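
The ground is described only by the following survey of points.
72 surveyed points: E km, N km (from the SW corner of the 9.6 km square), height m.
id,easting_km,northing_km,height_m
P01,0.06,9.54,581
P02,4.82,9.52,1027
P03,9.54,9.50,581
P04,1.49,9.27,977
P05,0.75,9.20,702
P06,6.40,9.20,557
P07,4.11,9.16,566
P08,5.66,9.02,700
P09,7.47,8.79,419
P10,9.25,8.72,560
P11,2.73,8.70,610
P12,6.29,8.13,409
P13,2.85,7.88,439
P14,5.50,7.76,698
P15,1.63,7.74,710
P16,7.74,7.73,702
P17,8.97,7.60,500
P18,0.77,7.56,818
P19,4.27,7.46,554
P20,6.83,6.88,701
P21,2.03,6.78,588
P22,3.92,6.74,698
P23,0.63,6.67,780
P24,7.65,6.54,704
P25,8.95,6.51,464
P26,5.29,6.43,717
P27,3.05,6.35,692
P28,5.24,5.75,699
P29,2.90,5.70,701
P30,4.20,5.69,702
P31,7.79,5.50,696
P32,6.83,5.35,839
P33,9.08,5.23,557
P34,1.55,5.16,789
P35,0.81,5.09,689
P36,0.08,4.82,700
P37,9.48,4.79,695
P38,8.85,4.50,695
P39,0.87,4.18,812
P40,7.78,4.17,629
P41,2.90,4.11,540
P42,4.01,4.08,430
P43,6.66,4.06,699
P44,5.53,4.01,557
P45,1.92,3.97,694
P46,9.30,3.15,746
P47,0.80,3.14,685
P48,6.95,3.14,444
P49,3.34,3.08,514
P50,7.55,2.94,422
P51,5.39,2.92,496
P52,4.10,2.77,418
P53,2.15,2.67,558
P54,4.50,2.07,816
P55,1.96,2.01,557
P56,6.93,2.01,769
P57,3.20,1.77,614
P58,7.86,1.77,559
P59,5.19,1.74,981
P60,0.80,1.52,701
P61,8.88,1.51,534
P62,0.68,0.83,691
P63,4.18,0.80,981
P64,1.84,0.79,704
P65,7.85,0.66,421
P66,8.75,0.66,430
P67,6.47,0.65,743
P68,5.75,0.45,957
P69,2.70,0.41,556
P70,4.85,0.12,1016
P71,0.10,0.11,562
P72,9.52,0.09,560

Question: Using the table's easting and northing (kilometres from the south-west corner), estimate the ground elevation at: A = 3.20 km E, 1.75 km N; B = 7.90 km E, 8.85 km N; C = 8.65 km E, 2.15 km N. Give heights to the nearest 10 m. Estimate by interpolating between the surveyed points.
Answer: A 620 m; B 490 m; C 660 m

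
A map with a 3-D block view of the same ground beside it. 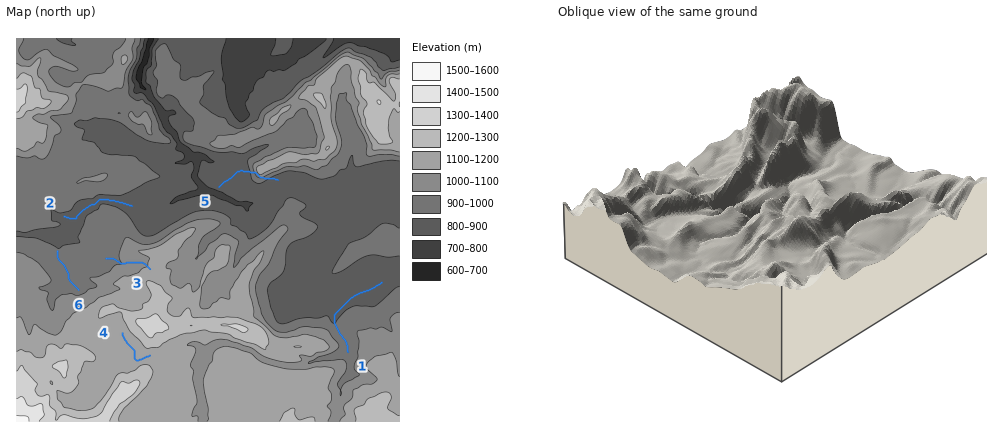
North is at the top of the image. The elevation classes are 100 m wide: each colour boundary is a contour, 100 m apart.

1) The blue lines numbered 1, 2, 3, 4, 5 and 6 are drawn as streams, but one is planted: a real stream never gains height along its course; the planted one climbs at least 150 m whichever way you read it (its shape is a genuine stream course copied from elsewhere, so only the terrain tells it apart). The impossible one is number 5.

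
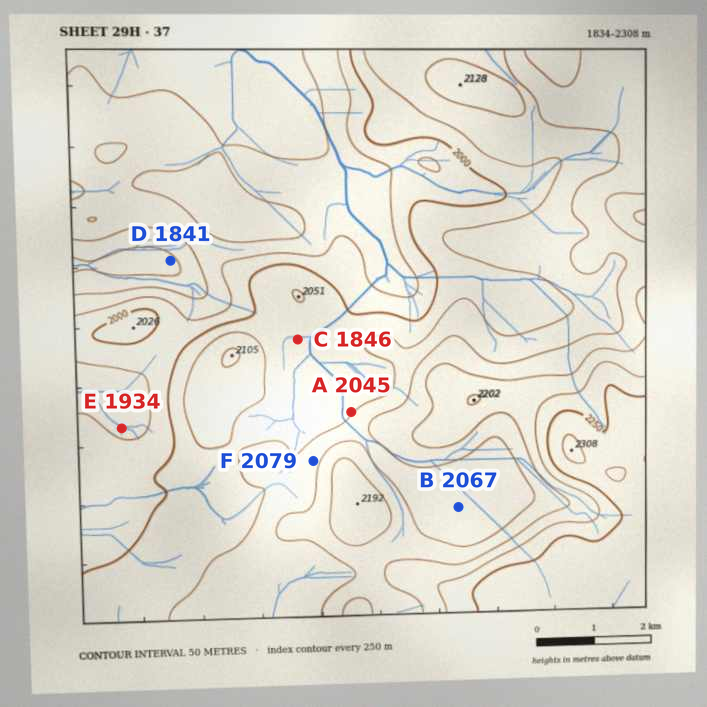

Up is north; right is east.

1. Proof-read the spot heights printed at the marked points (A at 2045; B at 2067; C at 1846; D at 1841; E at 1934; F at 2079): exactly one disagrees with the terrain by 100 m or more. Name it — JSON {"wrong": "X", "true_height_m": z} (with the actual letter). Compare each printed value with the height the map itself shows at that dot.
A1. {"wrong": "C", "true_height_m": 2021}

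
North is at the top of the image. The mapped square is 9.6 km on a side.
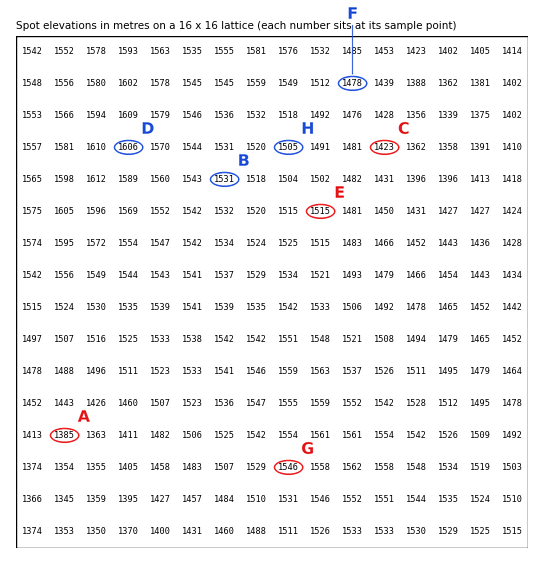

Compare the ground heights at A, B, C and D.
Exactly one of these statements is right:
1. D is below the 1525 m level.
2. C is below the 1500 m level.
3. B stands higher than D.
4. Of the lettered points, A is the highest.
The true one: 2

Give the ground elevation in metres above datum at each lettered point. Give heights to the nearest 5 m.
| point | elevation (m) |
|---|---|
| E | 1515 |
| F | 1480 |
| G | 1545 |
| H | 1505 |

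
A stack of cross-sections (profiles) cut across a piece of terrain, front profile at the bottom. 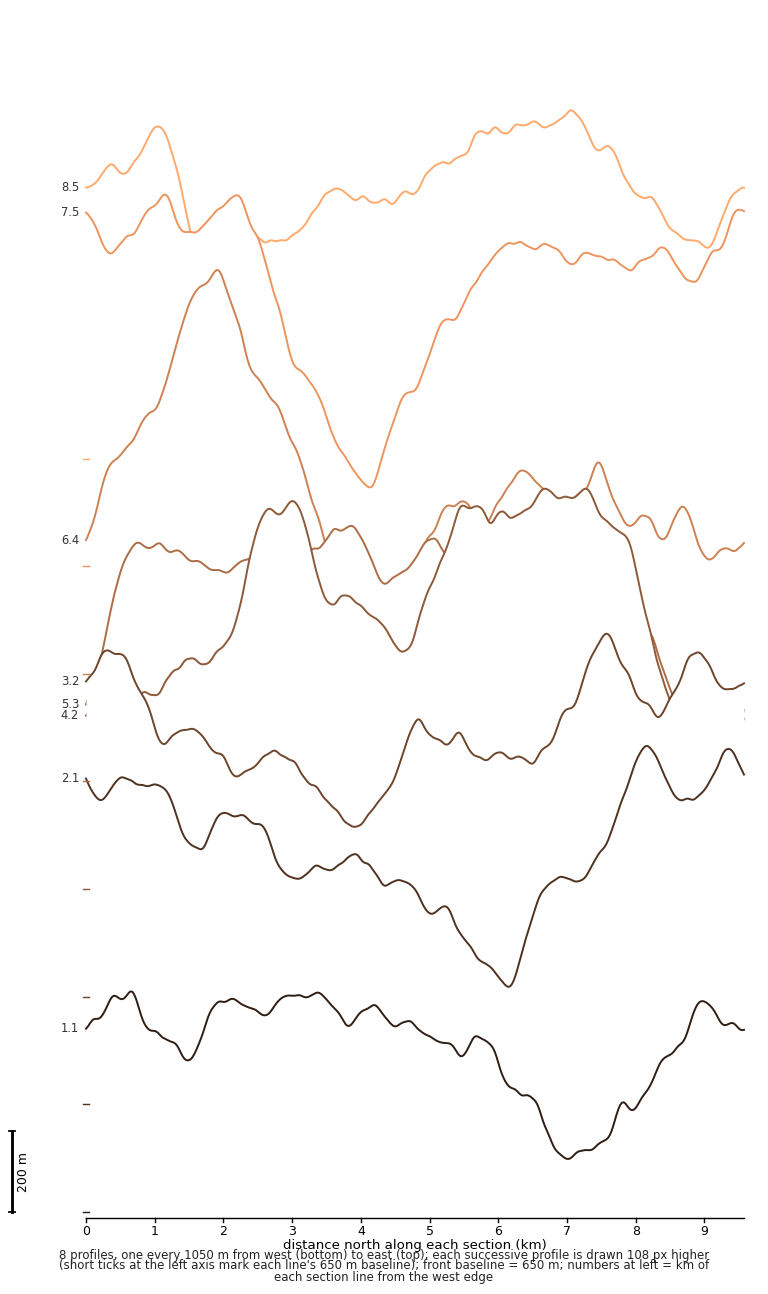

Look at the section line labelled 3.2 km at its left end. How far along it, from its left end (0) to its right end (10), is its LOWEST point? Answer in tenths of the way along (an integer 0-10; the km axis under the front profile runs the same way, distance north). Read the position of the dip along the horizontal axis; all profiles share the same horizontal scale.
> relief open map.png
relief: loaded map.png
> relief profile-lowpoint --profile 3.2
4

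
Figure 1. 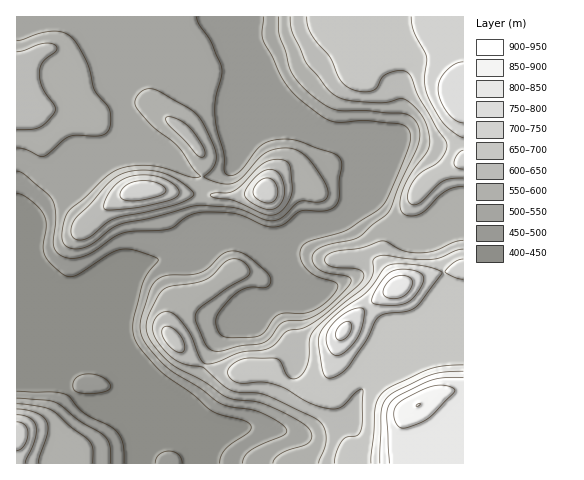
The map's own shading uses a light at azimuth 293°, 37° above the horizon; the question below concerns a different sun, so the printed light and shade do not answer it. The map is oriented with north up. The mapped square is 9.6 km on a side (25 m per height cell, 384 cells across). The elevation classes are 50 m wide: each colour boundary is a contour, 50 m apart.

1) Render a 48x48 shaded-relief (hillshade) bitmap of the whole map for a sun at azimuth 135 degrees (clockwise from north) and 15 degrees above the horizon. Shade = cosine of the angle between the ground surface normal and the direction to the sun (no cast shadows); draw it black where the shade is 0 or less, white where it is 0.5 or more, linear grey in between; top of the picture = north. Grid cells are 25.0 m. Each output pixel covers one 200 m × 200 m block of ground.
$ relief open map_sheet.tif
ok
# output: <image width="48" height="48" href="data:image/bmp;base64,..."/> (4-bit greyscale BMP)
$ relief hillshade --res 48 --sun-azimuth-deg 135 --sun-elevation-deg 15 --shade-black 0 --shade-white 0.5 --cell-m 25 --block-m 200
<image width="48" height="48" href="data:image/bmp;base64,Qk32BAAAAAAAAHYAAAAoAAAAMAAAADAAAAABAAQAAAAAAIAEAAATCwAAEwsAABAAAAAAAAAAAAAAABEREQAiIiIAMzMzAERERABVVVUAZmZmAHd3dwCIiIgAmZmZAKqqqgC7u7sAzMzMAN3d3QDu7u4A////AO25iImqu5dVeIh2VERVRFVERnUzaIiIiO7KiImqupdlZ3d2VERERERERmQjaIiIiO7bmHiJmZh2Znd2ZURERFVEVmQiaZmIiKzLmHZniIiId3d3d2VmZmZlZ2QSWaqYiFeZh3ZmeIiIiIiJmZiIiZiHd3QRSby5iCNWd3d3eIiIiIiJq7qqqqqZmHQQJpzLmAEkZ4mZmIiIiIiJvMy6qZmqqYUQAEi8uiIzV4qqmYiIiIiJrNy6mIiaqoYwAAFpmVZlVWeZmIiImZmYisy6l2Z5uphSAAADRYiIdlVniIiImqmHZ5qpl2Vpu6l2QgAAAYiIh2ZneIh4mrl0M1Z4iGRYvMqIdlIREYiIiIiIiHd3irpzEBI1eGRHvduYiHdlVYiIiIiIh3ZmirqFIAABV2Q2ru24iIiHd4iIiIiIh1RFeaqYZDIAJVISfe7KiIiIiIiIiIiIhjEkaJqph2UgEiAAKd7LmYiIiIiIiIiIhiADaJqqmIdSERAAA5zcy7qIiIiIiIiIhzADaKvMuoh1QzAAADnN7tyoiIiIiIiIh1ETV4rN3KmZd2UQAAJ63/7JiIiIiZiIiGITRWeb3sqrmIh0AAAEnf/bqYiIiaqYiGMSMzNHvdurqImqhAAAJ7zLqYiIiaupiHUzNDECWrqZmHiry4QAAUaIiIh3mszLmYdmZmQQFXh3dmVompdCABIzRIdmit7tupmZmYdSE1d4dkMzRVVEQzIhEYdTWM//26mZqqh2RWeIdkMhEiNFZmZUIYdSJI3/7LqqqqmId4mql2VCIiNGeIiHZYhjEUjf/tzLu7uZmZq+64d2UyI1eJiIiIh1MRSM7//u3d3My7vf/8qqlkISWLuYiIh2UxE3re///+3d3LvP/+zNyXYgFb7JiIiHdTABWL3u7tupl2eu/8u8yohhAX3sqYiIh2MAAkeJqYdlMQFa3KibuoiEACne3IiJmIcwAAEkVmd3QAAWq5iKuoiGEASbzYiKmIh0AAACRWi7gwAEiqiJuoiHQAFGipiaqYiHZDNFVmm9tyACWIh3mYiIYQEzRZmau5mYiHd4h3isuWEBNWZmeIiIcwJERKqqu7qrqIiIiIirqIUiNFZneIiIhSJGZqqqqqq7uYiIiImqmIhlVmeImZmZl0NGiJmqqZmauph3d4iqmIiIiIiJu7u7uXVWiImZmYiJmZd3d3iqmIiIiIiavMzMyoZWeIiYiHeIiHZmZniamIiIiIiZq8zMuoZWd4mYd3iIdmVmd3eaqIiIeIiImrzLqXVWd5mZiIiIdlVnd3eKqIiHd3h3iaq7qGRFZ5qqmImYh2ZneIeJqYiHZnh3eJqqqWRFZom7qZmYiHd3iIiIqYh2Vnd3Z4maqXZVVVebqZmYiIiIiIiImYh2VWeHZ4iJmYdmVTRomZmIiIiIiImYiId2Zmd3d3h4iHeHdjI0Z4iIiIiIiIiIiHdmZmd3d3h3d3eJh1REVniIiIiHeIiIiHZVVWd3d4iId2eZmHdVVniIiIiHeIiIiHZURWd3d4iIdmeJmA=="/>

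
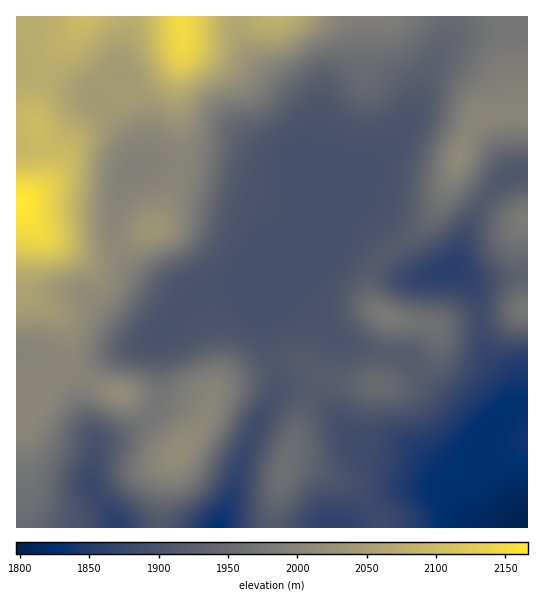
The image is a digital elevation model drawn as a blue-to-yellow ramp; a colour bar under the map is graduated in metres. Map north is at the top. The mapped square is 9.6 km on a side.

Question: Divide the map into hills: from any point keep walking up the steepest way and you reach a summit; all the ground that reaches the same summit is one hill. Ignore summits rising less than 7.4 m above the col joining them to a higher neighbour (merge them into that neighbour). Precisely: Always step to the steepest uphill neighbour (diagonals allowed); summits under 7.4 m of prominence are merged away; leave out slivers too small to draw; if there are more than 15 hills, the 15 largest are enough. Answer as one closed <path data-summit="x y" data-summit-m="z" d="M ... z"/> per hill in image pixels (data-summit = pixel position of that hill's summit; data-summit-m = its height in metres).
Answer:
<path data-summit="17 202" data-summit-m="2166" d="M19 67l-3 0 0 460 99 1 1-5-5-10-20-30 5-40-12-30 0-27 7-12 15-14 23-12 25-9 12-8 22-30-10-4-44-28-10-10-9-17-2-25 6-19 10-23 16-14 0-18-4-17-20-49-7 3-19 17z"/><path data-summit="459 155" data-summit-m="2010" d="M527 16l-75 1-3 18-22 40-11 32-13 23-45 45-31 6-12 8 8 34 0 12-5 16 11-7 16 1 38 23 22 9 16 0 32-8 14-38 21-36 19-19 7-3 14 0z"/><path data-summit="179 451" data-summit-m="2016" d="M266 280l-7 4-40 3-22 6-12 10-10 18-16 16 2 56-5 16-9 10-16 12-33 14-3 8-4 30 20 30 6 15 102-1 12-26 13-47 16-35 17-30 0-14-13-54-1-19z"/><path data-summit="182 17" data-summit-m="2151" d="M238 16l-109 1-1 12-8 25 0 21 9 18 12 33 4 17 0 18-2 2 26 0 32 4 57 16 47-4 6 5-3-11 0-16 4-16-3-22-13-18-43-40-10-19-4-13z"/><path data-summit="153 229" data-summit-m="2032" d="M169 163l-23 0-8 4-9 8-13 31-3 11 0 20 6 14 15 18 44 28 11 3 8-7 16-5 46-4 6-3 13-14 31-10 10-8 4-14-2-21-8-28-6-6-18-1-16 4-15 0-44-14z"/><path data-summit="379 385" data-summit-m="1949" d="M273 272l-9 15-1 20 6 40 8 28-1 16 6-3 17 0 8 3 22 16 28 37 14 5 28 2 22 9 18 17 8 14 14 16 14 21 47 0 1-3-6-14-21-28-11-21-2-9 2-18-2-4-30-28-16-12-27-31-11-4-38-7-23-10-61-57z"/><path data-summit="386 317" data-summit-m="1979" d="M339 244l-14 1-16 12-31 10-5 6 4 9 65 59 19 8 38 7 11 4 27 31 16 12 30 28 3 9 7-14 16-19 3-5 0-8-5-13-14-16-8-15-6-44-8-21-17-14-8 0-25 6-16 0z"/><path data-summit="283 473" data-summit-m="1958" d="M299 388l-20 1-14 21-21 44-13 47-11 21-1 6 124 0 39-27 23-10 25-3 22 10-13-21-18-17-22-9-28-2-14-5-34-43-10-8z"/><path data-summit="273 17" data-summit-m="2083" d="M362 16l-123 1 1 17 13 27 43 40 13 18 3 10 0 12-4 16 0 16 2 4 2-20 11-46 4-8 12-12 18-12 4-8z"/><path data-summit="85 17" data-summit-m="2099" d="M129 16l-112 0-1 50 81 31 23-22 0-21 8-25z"/><path data-summit="119 394" data-summit-m="2015" d="M158 336l-48 21-9 7-13 14-5 13 0 15 14 42 5-5 29-12 16-12 9-10 5-16z"/><path data-summit="527 221" data-summit-m="1980" d="M527 173l-13 0-7 3-19 19-21 36-14 40 20 10 55-7z"/><path data-summit="527 309" data-summit-m="1973" d="M527 275l-20 1-24 5-18-2 11 16 9 55 26 39 1 13-3 7 19-4z"/>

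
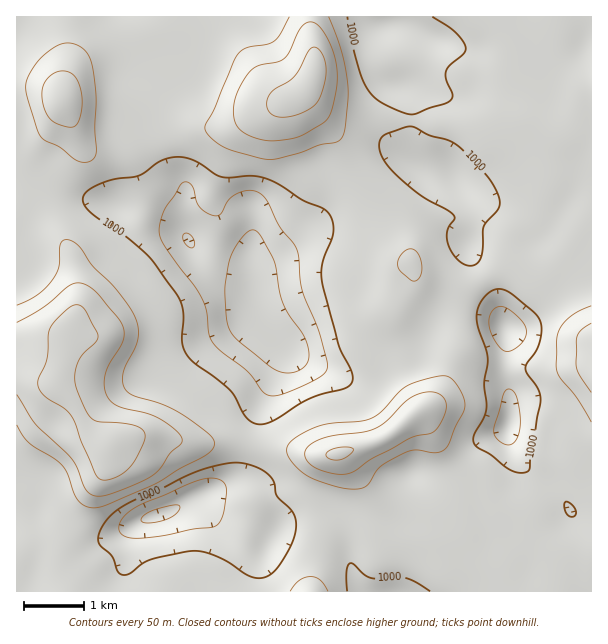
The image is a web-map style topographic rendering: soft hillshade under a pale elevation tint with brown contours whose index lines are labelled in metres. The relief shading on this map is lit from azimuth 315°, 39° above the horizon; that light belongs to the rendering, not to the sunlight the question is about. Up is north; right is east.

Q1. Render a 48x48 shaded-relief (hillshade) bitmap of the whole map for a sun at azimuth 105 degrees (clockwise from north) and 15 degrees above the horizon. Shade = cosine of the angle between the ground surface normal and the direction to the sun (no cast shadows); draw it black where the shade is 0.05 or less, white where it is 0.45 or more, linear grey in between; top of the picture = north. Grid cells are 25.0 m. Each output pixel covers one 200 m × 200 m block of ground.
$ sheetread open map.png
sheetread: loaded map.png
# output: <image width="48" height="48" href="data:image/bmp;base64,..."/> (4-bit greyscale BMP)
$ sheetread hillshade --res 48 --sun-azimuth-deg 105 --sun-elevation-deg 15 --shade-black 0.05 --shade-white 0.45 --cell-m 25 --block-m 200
<image width="48" height="48" href="data:image/bmp;base64,Qk32BAAAAAAAAHYAAAAoAAAAMAAAADAAAAABAAQAAAAAAIAEAAATCwAAEwsAABAAAAAAAAAAAAAAABEREQAiIiIAMzMzAERERABVVVUAZmZmAHd3dwCIiIgAmZmZAKqqqgC7u7sAzMzMAN3d3QDu7u4A////AId3iJmHd3iIiIdlRHvLqZmGZ4iIiIiIiIh3iJmHd3iIiIhlRXm6iJmHeIiIiIiIiIh3iJmXZnd4iJl0RXmpd4iIiIiIiIiIiIh3iZmXZmZ4iImFNXiYd4iIiIiIiIiIiHd3ibuoZVVnd3iWRGiYd4iIiIiIiIiIiHd3ib7rhlRWZmiXVWiId4iIiIiIiIiYh4d3eK7/2XZVVWeIZniHeIiIiIiIiIiYh4d2VZ3//sl2RFaId3iIiJiIiIiIiIiYh4h1Mmvf//7JVEZ3Z3iImqmHd4iIiIiId4d1IUi87//sl2Z2ZmeKzLqXd4iImIiHiHd0Iliave7tyod2VEab3uyoeJiJl3d3iGZkNGiZvMvMy5h2QiR5ve7JmrqZhld3d1VVVneJq7qruph2QyNFZ63brNy7lDZ3dzVlV3d4mqqqmZh2VERFQze7ve3eoxV3ZkVmaIh3iaqpmZl1VWZmUwFave3fxSR3ZUVniaqYiJmYiaqFRFZ3dSAWrN3exjRmVEVomry5iIiImauXQ0VndlITaszNt0RVQ1V4ms3KmIiImauoZDRVZ2VEWKvMplVUQ1Zoms7rmIiZmaqpdTM0Z3d2Z4rMlUVDRGZnib3tuZmpmqqpdTI1Z4iHZorMlTMzRWZniazuypq6qqmYdTE1eIiIdnnNpSIiRVVniJve2pq8y6mIdTI2d4iZd3repSESNDRGeavNyprM3KiHZTJGd3iZh4rvpTMzMzIjabvLqZrM3Kh2VDNWd3iamIrelVZlREMRSLu6mZrMy6h1QzRndmeKqYm7lmd3dmUyR6upmau7uqh1QzRndmeJqYiZh3iIh3dUWKqZmbu6mqh1QzVndmeJqph3iIiIiIdlaamZmsyomqhlQzVndmZ5qphmeIiIiHdmeamZq8uXiqhlVEVnd2Z5qqhmeId3iHdmiZmZrMuGerllVlVmd3d5qqhmeIh3iId3iZmYrMp2erlkZ2Zmd3eJmZh2d4iHeId4mamHi8p3irlUZ3dmeIiJmYh2d3iId4iImqmHirp3m7hVZ3d3eIiZmIh2Z3iId4iImrqImrp2irlmZ4h3iImZmIdmZ3iIh4iIiaqZmrp2eamHiIiIiJqpiHZWd3iIiIiHeKqpmql2eIiJmZiIiaqYiHVneIiIiHeHeaqZmZiHd4iKq6mJmrqYiHZ4iIiIiGZ3erqYiId3ZneJq8qqq6mYiHd4iIiIiFVXnNuYh3dmVWZ5q8zLupmId3eIiIiIiEM3rduYh3dmQ0Z4ms3tuZiHd3d3d4iIiDI3ruuYiHd2QjVnib3+upiHd3d3eIiHeDI2rduYiIh2QiRmd63/yph3d3d3eIiHdzI2nNuIiIiHUhNWVo3/2ph3d3d3eIiHd0M1m8qYiIiHZCNVRHz/2YiId3d3eIiId1RFiqqIiIiHdURVMmz/yHiId2d3eIiIiGVWeZmIiIiIdmZkImz/uHeIhmZ3eIiIiGZniJiIiIiId3dkImz9uYeIdmd3iIiImXd3iIiHeIiIiId1InvcqYh2Z3eIiIiIiA=="/>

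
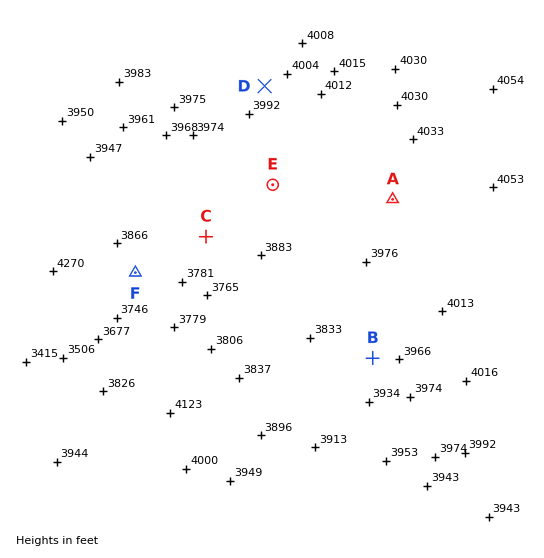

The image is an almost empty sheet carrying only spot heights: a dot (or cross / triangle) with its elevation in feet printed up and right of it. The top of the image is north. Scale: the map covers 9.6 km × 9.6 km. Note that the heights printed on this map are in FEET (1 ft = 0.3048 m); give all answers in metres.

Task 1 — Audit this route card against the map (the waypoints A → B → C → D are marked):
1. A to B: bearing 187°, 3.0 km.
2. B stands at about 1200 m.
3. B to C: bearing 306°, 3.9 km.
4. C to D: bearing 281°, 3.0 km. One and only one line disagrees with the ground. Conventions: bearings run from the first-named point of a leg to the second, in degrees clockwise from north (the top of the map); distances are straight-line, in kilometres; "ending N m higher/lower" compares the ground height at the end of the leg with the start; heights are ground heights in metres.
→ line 4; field bearing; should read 21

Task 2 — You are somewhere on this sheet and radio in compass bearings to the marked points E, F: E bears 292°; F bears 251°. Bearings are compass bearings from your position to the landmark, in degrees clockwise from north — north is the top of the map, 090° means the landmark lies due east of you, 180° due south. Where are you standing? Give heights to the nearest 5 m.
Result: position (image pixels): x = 327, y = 207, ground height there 1215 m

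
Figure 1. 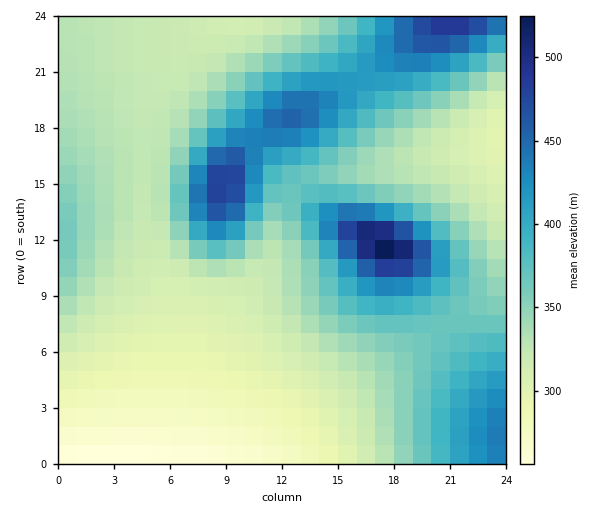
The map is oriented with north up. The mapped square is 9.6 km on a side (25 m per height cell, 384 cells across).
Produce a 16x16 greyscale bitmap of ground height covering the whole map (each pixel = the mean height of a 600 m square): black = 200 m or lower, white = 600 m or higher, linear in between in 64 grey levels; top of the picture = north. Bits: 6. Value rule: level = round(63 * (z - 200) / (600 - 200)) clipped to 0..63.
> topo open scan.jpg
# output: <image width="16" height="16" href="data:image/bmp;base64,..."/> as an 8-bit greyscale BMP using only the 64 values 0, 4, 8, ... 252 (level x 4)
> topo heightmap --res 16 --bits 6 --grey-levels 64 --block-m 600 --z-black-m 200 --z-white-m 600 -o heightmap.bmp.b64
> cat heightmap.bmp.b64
<image width="16" height="16" href="data:image/bmp;base64,Qk02BQAAAAAAADYEAAAoAAAAEAAAABAAAAABAAgAAAAAAAABAAATCwAAEwsAAAABAAAAAAAAAAAAAAEBAQACAgIAAwMDAAQEBAAFBQUABgYGAAcHBwAICAgACQkJAAoKCgALCwsADAwMAA0NDQAODg4ADw8PABAQEAAREREAEhISABMTEwAUFBQAFRUVABYWFgAXFxcAGBgYABkZGQAaGhoAGxsbABwcHAAdHR0AHh4eAB8fHwAgICAAISEhACIiIgAjIyMAJCQkACUlJQAmJiYAJycnACgoKAApKSkAKioqACsrKwAsLCwALS0tAC4uLgAvLy8AMDAwADExMQAyMjIAMzMzADQ0NAA1NTUANjY2ADc3NwA4ODgAOTk5ADo6OgA7OzsAPDw8AD09PQA+Pj4APz8/AEBAQABBQUEAQkJCAENDQwBEREQARUVFAEZGRgBHR0cASEhIAElJSQBKSkoAS0tLAExMTABNTU0ATk5OAE9PTwBQUFAAUVFRAFJSUgBTU1MAVFRUAFVVVQBWVlYAV1dXAFhYWABZWVkAWlpaAFtbWwBcXFwAXV1dAF5eXgBfX18AYGBgAGFhYQBiYmIAY2NjAGRkZABlZWUAZmZmAGdnZwBoaGgAaWlpAGpqagBra2sAbGxsAG1tbQBubm4Ab29vAHBwcABxcXEAcnJyAHNzcwB0dHQAdXV1AHZ2dgB3d3cAeHh4AHl5eQB6enoAe3t7AHx8fAB9fX0Afn5+AH9/fwCAgIAAgYGBAIKCggCDg4MAhISEAIWFhQCGhoYAh4eHAIiIiACJiYkAioqKAIuLiwCMjIwAjY2NAI6OjgCPj48AkJCQAJGRkQCSkpIAk5OTAJSUlACVlZUAlpaWAJeXlwCYmJgAmZmZAJqamgCbm5sAnJycAJ2dnQCenp4An5+fAKCgoAChoaEAoqKiAKOjowCkpKQApaWlAKampgCnp6cAqKioAKmpqQCqqqoAq6urAKysrACtra0Arq6uAK+vrwCwsLAAsbGxALKysgCzs7MAtLS0ALW1tQC2trYAt7e3ALi4uAC5ubkAurq6ALu7uwC8vLwAvb29AL6+vgC/v78AwMDAAMHBwQDCwsIAw8PDAMTExADFxcUAxsbGAMfHxwDIyMgAycnJAMrKygDLy8sAzMzMAM3NzQDOzs4Az8/PANDQ0ADR0dEA0tLSANPT0wDU1NQA1dXVANbW1gDX19cA2NjYANnZ2QDa2toA29vbANzc3ADd3d0A3t7eAN/f3wDg4OAA4eHhAOLi4gDj4+MA5OTkAOXl5QDm5uYA5+fnAOjo6ADp6ekA6urqAOvr6wDs7OwA7e3tAO7u7gDv7+8A8PDwAPHx8QDy8vIA8/PzAPT09AD19fUA9vb2APf39wD4+PgA+fn5APr6+gD7+/sA/Pz8AP39/QD+/v4A////ACQkJCQoKCwsMDhEUGB0hJQwLCwsLDAwNDg8SFRkdISUODQ0NDQ0ODg8RExUZHCAjEA8ODg4PDxARExQWGRseIBIREBAPEBARExUXGRoaGxwVExEREBERExUYHB4dGxoZFxQSEhITExMWGiEmJSAbFxgVExMVGhcUFh0oMS4kGhUZFhQTGyUhFxojLC0lHRcTGBYUFB4qKBwbHh4bGBYUEhcVFBQcKSkgHBoXFRQTEhAWFRQUFyEmJCMfGhcVExEQFRUUFBUaICUoJSAcGRYTERUUFBMUFhofIyMiIR8cGBQVFBQTExMVFxodICMmJSIcFBQUExMSEhMVFxwiKCwrJg="/>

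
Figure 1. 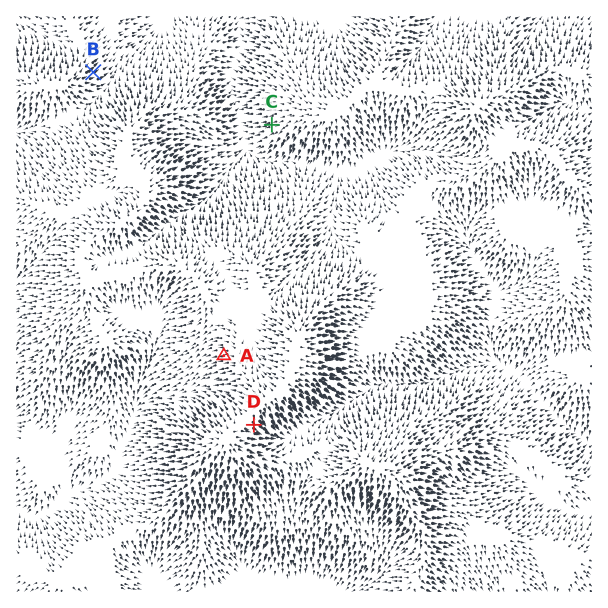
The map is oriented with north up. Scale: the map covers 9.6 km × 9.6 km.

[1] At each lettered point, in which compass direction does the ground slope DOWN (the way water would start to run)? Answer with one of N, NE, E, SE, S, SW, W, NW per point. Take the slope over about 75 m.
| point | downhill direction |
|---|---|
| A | W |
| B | NE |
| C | W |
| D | SE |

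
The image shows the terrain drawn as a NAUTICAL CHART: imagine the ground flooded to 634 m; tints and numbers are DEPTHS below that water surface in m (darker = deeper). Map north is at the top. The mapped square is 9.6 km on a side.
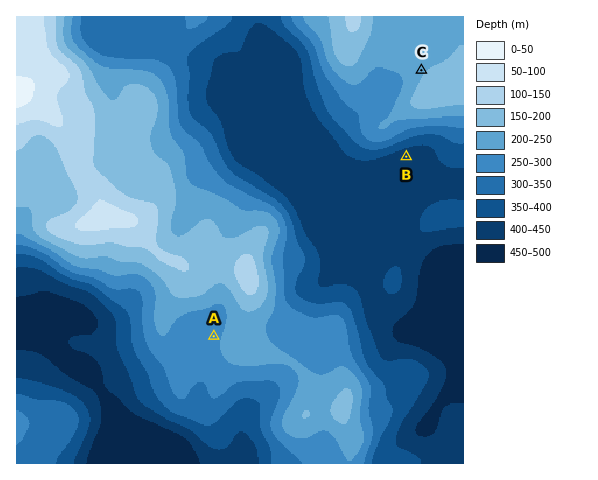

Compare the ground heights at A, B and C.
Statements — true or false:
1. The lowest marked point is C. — false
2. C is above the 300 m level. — true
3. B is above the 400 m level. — false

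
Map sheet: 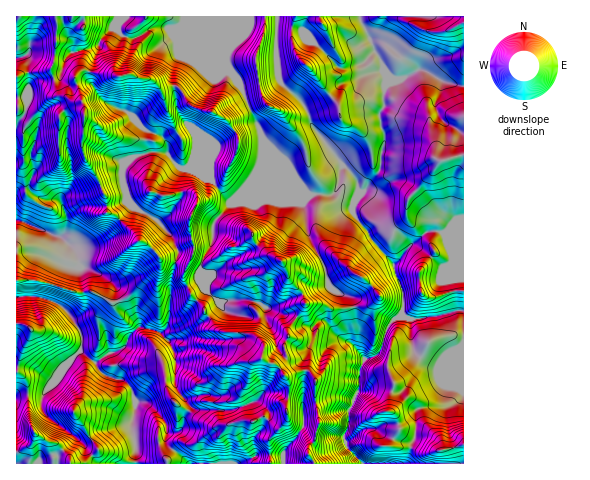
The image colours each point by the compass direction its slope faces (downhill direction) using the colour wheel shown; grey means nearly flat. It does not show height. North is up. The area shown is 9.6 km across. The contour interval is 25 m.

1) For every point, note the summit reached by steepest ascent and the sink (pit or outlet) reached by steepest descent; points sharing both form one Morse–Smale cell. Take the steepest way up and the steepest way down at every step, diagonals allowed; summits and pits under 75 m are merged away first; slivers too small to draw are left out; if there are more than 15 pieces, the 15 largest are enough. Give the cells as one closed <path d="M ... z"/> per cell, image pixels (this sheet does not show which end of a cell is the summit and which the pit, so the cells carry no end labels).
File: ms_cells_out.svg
<path d="M460 310l-42 9-9 0-4-2-9 1-9 10-7 23-4 5-12 5-5 14 0 14-11 22 0 15-4 9 3 13 16 16 101-1 0-151z"/><path d="M423 70l-5 0-6 4-22 8-5 5-1 21-5 7 6 19-5 35-14 20-9 8-5 11 4 9 12 15 3 6 22 26 18-19 16-13 10-1 9 2 3-2 15-1 0-143-22-6z"/><path d="M308 194l-56 0-22 10-17 20-1 19-12 24 2 13 3 10-8 10 7 7 4 9 9-7 5-7 26-2 32 14 12 1 20 13 7-6 6-2 14 17 16 9 3-6 0-12-6-29-19-9-4-4-4-19-17-33-5-32z"/><path d="M230 16l-146 1-2 12 3 5 22 12 9 29-22-3-6 2 0 4 12 19 5 5 24 11 19 19-2 11 4 9 15 0 14 16 16 2 14 9 2 0-1-12-12-29-21-28-3-36 5-17 13 2 31 14 7-2-4-7 0-8 5-11z"/><path d="M209 317l-17 11-12 11-11 2 6 12 0 30 6 12 11 13 5 2 34 0 25-9 3 1 9 8 1 6-9 16-6 6-1 7 2 10 25 0 3 1 1 8 29 0 1-3-6-10 7-11 4-20-4-22 1-17-4-6-4-4-7 0-16 4-8-10-10-3-5-4 2-11-8-10-12-4-26-2z"/><path d="M360 16l-40 0 0 6 8 10 2 9-23 24-9-8-6-14-1-11 5-15-18-1-2 13 2 49 6 9 18 15 13 28 27 35 12 11 4 7 0 13 18-21 5-10 4-31-6-19 5-7 0-14 3-13-5-18-8-13z"/><path d="M34 280l-17 0-1 17 24 0 22 9 18 24 2 9-2 12 15 11 8 12 20 6 7 6 5 13 0 13-3 12 4 23-1 16 53 1-23-22 2-11 9 1 6-4 2-11 6-10-15-24 1-22-6-19-9-9-7-3-15-2-22-26-5 1-21-12-15 1z"/><path d="M82 352l-5 1-13 14-22 28-18-1-8 3 1 67 118-1 1-16-4-17 3-18-2-21-8-10-22-7-7-10z"/><path d="M248 300l-26 2-13 14 5 11 9 5 13 0 20 5 8 10-2 11 5 4 10 3 8 10 16-4 7 0 4 4 4 6-1 17 4 26-4 16-6 7-1 6 6 11 48 0-15-16-3-13 4-9 0-15 11-22 0-14 6-15-1-3-11-13-14-7-14-17-6 2-7 6-20-13-12-1z"/><path d="M185 57l-7 0-4 17 3 36 4 7 15 16 14 34 1 13 14 17 9 5 16-8 57 0-18-25-23-23-7-20-24-49-6-5-6 1z"/><path d="M277 16l-46 0 0 29-5 11 0 8 4 9 11 14 25 59 23 23 20 27 24-2 5-7 2-18 3-3-31-40-10-24-17-15-7-9-2-21z"/><path d="M344 166l-4 3-1 14-6 11-25 2-5 6 0 5 5 27 17 33 4 19 4 4 19 9 6 29 0 12-2 6 8 12 4 1 12-8 7-23 9-10 5-2 2-8 0-15-8-19-2-11-19-20-22-33 7-17-1-10-4-7z"/><path d="M101 188l-19 6-15 0-5 5-1 4-2-3-17-1-14-9-7 0-5 3 1 87 23 1 36 11 15-1 21 12 6-2-3-15-11-10-16-8-8-1-4-16-6-6 14 1 8-4 14-9 14-13-13-9-1-14z"/><path d="M165 152l-17 0-21 9-5 10 1 15 5 15 11 10 16 8 17 18 6 13-2 12 12 3-4 7 0 7 7 16 6 5 8-10-3-10-2-13 12-24 1-19 14-17 7-5-6-2-18-21-15-9-16-2z"/><path d="M61 95l-12 4-14 14-9-3-10 15 0 67 12-2 14 9 17 1 2 3 1-4 5-5 15 0 19-7-19-35 2-47-2-3-11-1z"/>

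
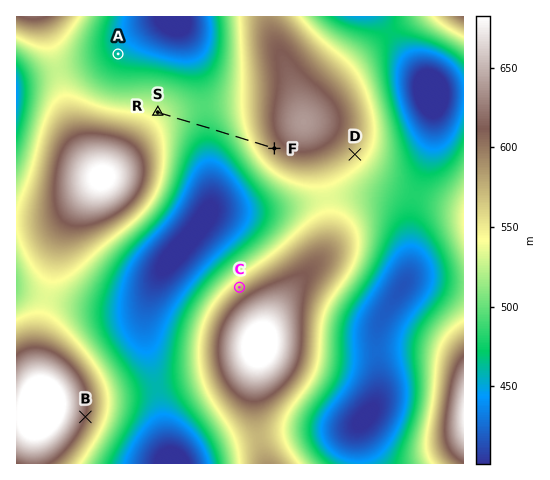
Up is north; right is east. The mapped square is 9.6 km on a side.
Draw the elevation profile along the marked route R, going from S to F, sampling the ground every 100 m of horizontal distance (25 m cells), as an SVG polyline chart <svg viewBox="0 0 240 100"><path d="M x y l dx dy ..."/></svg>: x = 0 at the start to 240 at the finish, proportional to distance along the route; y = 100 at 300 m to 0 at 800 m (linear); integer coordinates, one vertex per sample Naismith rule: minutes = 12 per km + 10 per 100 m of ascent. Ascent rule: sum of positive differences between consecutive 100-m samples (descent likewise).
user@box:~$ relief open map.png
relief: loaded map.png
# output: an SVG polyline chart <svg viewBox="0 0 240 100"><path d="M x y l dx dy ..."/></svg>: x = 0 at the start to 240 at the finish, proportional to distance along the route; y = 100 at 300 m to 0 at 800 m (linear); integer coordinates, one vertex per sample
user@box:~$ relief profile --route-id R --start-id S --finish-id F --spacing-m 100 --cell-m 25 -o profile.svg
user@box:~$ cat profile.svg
<svg viewBox="0 0 240 100"><path d="M0 54l9 0 9 1 10 1 9 1 9 1 9 1 9 1 9 1 10 1 9 1 9 0 9 0 9 0 9-1 10 0 9-2 9-1 9-2 9-2 9-2 10-2 9-2 9-2 9-2 9-2 9-1 2 0"/></svg>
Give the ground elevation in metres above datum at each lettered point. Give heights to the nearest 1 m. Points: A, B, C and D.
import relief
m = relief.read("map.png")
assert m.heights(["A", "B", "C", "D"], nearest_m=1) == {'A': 461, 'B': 611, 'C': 571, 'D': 563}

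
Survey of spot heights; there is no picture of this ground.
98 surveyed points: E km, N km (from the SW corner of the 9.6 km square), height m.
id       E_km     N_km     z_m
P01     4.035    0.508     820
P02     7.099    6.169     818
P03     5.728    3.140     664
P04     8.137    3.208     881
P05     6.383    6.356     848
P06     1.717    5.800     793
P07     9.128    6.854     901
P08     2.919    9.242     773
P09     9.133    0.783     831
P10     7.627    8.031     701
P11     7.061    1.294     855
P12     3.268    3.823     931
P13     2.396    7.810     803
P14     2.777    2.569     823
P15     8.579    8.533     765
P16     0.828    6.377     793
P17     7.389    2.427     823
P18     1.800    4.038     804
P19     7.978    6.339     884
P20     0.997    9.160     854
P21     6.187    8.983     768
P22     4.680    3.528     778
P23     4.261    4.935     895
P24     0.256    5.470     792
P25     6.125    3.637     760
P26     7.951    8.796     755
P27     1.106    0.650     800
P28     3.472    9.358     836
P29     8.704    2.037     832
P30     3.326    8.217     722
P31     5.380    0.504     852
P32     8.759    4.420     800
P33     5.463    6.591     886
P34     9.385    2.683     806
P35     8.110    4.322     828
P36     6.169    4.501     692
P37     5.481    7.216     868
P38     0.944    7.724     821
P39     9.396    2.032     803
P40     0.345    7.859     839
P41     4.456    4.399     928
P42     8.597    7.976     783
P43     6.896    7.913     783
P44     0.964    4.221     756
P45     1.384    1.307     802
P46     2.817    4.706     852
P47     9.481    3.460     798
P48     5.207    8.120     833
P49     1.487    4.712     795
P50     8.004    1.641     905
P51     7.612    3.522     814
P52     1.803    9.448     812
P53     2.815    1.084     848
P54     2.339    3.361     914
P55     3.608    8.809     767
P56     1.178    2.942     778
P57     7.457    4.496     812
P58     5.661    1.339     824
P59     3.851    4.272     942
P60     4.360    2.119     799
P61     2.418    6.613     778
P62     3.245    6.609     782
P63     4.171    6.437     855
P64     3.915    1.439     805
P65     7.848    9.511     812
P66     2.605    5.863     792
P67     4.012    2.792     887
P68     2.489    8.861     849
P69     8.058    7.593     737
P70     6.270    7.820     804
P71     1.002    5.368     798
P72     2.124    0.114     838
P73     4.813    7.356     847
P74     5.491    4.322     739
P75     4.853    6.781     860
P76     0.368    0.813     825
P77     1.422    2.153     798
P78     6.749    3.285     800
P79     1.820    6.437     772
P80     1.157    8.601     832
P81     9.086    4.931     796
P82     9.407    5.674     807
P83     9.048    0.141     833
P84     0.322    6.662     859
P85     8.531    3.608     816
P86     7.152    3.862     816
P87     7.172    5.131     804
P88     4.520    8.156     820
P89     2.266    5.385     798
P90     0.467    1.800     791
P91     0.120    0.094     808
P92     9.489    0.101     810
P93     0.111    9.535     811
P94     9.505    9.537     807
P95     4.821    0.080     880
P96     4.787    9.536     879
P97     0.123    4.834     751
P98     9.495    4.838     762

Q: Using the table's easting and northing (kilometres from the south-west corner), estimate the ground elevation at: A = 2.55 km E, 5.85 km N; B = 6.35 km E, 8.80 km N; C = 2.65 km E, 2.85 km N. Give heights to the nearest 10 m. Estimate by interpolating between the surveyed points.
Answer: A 790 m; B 740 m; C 860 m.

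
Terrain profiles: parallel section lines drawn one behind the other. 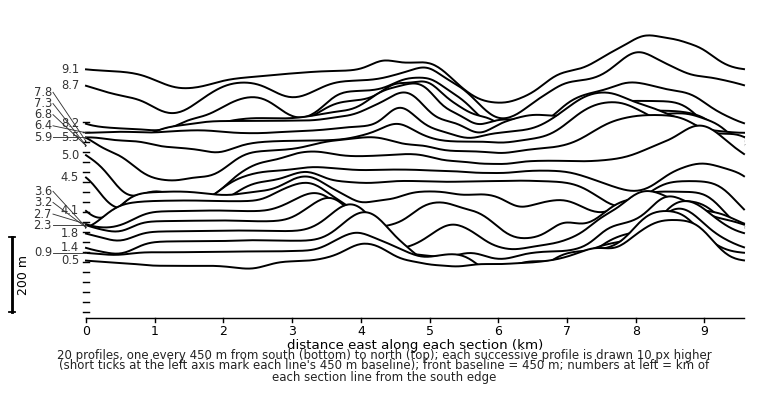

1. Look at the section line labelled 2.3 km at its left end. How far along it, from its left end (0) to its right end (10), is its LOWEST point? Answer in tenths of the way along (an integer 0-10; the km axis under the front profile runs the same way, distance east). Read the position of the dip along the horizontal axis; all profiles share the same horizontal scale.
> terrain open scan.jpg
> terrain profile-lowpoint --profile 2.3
6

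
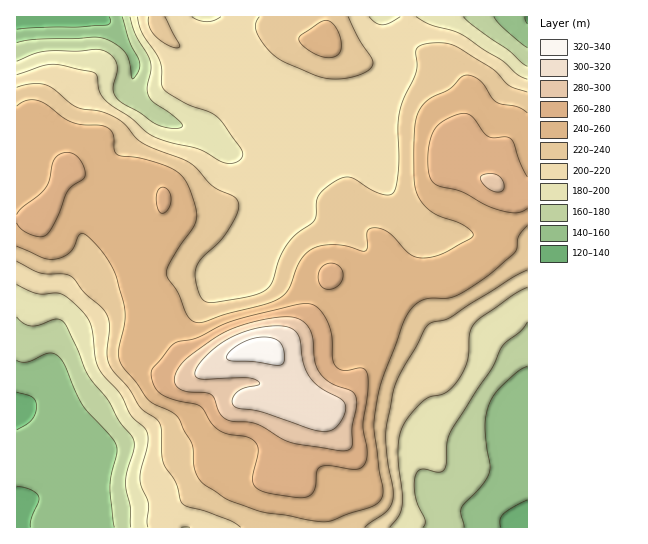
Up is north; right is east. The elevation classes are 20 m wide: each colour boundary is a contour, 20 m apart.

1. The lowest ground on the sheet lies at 125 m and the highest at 330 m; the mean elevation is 225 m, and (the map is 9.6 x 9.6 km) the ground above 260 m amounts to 12.5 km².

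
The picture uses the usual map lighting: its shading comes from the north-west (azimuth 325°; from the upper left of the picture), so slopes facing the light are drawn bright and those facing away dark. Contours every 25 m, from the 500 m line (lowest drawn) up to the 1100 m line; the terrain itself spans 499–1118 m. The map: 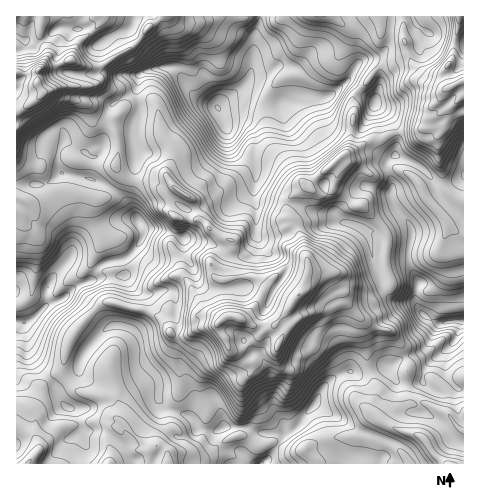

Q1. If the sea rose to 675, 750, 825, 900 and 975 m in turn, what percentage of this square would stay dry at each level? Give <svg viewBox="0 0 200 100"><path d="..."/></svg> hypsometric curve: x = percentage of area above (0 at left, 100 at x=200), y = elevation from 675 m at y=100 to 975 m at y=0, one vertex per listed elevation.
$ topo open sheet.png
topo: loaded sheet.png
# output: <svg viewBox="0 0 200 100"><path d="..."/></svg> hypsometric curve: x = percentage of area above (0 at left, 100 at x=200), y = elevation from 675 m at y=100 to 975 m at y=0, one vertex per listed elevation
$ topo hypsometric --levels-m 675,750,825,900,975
<svg viewBox="0 0 200 100"><path d="M178 100l-29-25-72-25-41-25-19-25"/></svg>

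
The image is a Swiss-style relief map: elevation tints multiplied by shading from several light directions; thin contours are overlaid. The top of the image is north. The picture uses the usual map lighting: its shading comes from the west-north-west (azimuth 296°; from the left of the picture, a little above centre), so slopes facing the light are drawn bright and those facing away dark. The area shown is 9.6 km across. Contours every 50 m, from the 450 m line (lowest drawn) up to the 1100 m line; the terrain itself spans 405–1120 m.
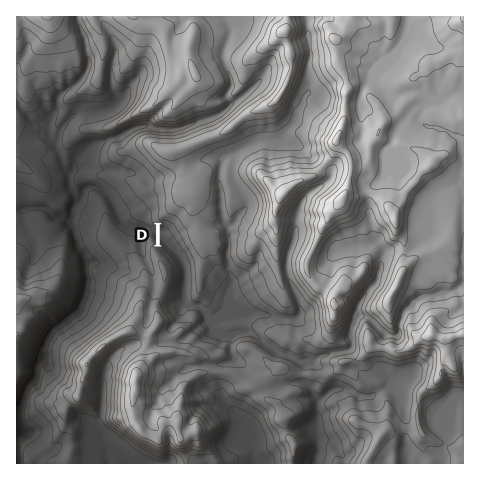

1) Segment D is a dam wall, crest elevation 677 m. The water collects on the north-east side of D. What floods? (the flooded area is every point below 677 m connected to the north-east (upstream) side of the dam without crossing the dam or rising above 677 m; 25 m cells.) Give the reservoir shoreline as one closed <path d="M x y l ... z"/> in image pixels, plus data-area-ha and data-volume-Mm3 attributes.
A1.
<path d="M164 222l-4 2 0 24 10 10 6 11 0 12-4 9-3 15 2 7 8 8 4 0 9-6 3 0 3 2 0 5-3 8 4 2 3 3 0 2 5 4 10 3 3 2 7 0 4 9-1 8 1 2 6 0 2-2 0-4-6-9 1-3 5-6 12-1 21 14 19 6 14 8 10 0 2-2 0-5-2-2-4-1-14 1-10-6-7-2-18-14-3-7 5-5 7-2 16 0 1-2 9 2 3-4-2-2-1 1-17-1-22-13-10-15 0-3-3-5 1-4-3-3-8-4-6-9-11 13-4 7-7 6-1 8-4 4-7 0-2-4 0-28-2-8-17-29-5-4-5-3z" data-area-ha="306" data-volume-Mm3="102.02"/>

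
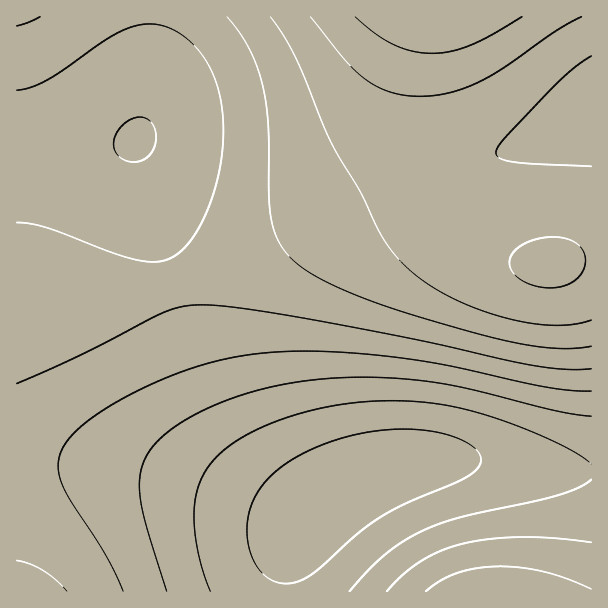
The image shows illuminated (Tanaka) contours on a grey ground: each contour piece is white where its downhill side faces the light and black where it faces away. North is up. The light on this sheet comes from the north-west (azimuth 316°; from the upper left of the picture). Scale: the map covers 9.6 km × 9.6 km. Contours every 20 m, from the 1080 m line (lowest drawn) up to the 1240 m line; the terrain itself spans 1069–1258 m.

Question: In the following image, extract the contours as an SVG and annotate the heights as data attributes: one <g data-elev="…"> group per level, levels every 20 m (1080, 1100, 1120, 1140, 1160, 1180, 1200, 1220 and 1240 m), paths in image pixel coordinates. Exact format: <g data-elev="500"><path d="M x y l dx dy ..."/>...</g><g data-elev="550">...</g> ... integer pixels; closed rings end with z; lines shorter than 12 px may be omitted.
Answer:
<g data-elev="1080"><path d="M278 583l-14-8-10-14-6-18-1-21 5-18 8-15 13-15 17-13 23-12 28-11 27-6 28-3 27 1 24 5 20 8 12 10 2 6-1 6-11 11-15 7-49 21-25 14-21 15-38 34-15 11-15 5z"/></g><g data-elev="1100"><path d="M210 591l-10-30-6-33 1-27 6-22 12-18 19-17 25-14 31-13 38-10 37-5 39-1 38 3 38 9 44 15 44 19 15 9 10 8"/><path d="M591 480l-13 8-20 7-96 22-39 13-19 11-18 13-17 15-19 22"/></g><g data-elev="1120"><path d="M167 591l-25-82-3-23 3-18 8-18 15-16 23-15 30-15 37-13 39-9 42-4 44-1 36 3 33 5 106 26 36 5"/><path d="M591 542l-37-4-32-1-31 2-27 4-23 8-19 10-18 13-17 17"/></g><g data-elev="1140"><path d="M123 591l-18-37-41-65-5-15 0-15 3-9 5-9 20-19 32-21 42-21 39-14 37-9 39-5 44-1 46 3 48 6 41 7 90 20 25 3 21 1"/><path d="M591 589l-24-10-23-7-23-4-23-2-22 2-20 5-16 8-14 10"/><path d="M126 161l-7-5-4-6-1-7 1-8 6-9 8-6 9-3 8 1 6 5 3 8 1 9-2 9-5 7-6 4-8 2z"/></g><g data-elev="1160"><path d="M67 591l-11-11-12-9-14-7-13-4"/><path d="M17 383l65-29 80-41 18-6 18-2 42 3 75 12 104 20 117 26 30 3 25 0"/><path d="M17 90l15-3 16-8 54-37 20-11 19-6 18 0 14 4 12 8 12 11 10 14 7 15 5 16 3 18 1 20-1 21-3 19-12 40-9 18-9 13-9 10-10 7-15 3-21-3-24-7-62-24-16-4-15-1"/></g><g data-elev="1180"><path d="M17 26l23-9"/><path d="M227 17l12 14 9 15 7 16 6 18 4 19 3 23 1 73 2 24 8 24 7 9 8 9 24 17 36 16 41 15 59 18 47 13 36 7 30 2 24-3"/></g><g data-elev="1200"><path d="M591 166l-76-4-14-3-4-3-1-3 2-6 5-7 48-51 21-20 19-13"/><path d="M270 17l12 16 11 20 37 88 31 51 18 39 13 20 15 16 18 15 23 14 26 12 27 9 27 6 24 2 21-1 18-4"/></g><g data-elev="1220"><path d="M539 287l12 1 10-1 9-4 8-5 5-8 3-9-2-9-5-6-13-8-18-1-19 5-14 9-6 10 3 11 10 9z"/><path d="M310 17l35 43 21 20 12 7 14 6 13 2 15 1 30-3 30-12 26-15 51-36 24-13"/></g><g data-elev="1240"><path d="M355 17l20 17 18 10 20 7 19 2 20-2 19-6 21-10 30-18"/></g>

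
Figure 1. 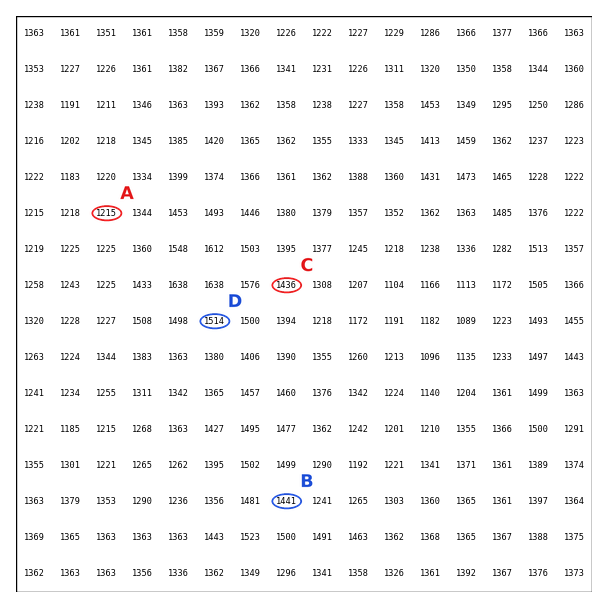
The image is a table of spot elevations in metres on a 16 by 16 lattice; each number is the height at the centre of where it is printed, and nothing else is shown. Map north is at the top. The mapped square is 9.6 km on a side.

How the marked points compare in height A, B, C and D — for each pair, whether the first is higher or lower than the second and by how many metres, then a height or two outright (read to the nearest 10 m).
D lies higher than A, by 290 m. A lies lower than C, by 220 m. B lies higher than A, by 220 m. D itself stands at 1510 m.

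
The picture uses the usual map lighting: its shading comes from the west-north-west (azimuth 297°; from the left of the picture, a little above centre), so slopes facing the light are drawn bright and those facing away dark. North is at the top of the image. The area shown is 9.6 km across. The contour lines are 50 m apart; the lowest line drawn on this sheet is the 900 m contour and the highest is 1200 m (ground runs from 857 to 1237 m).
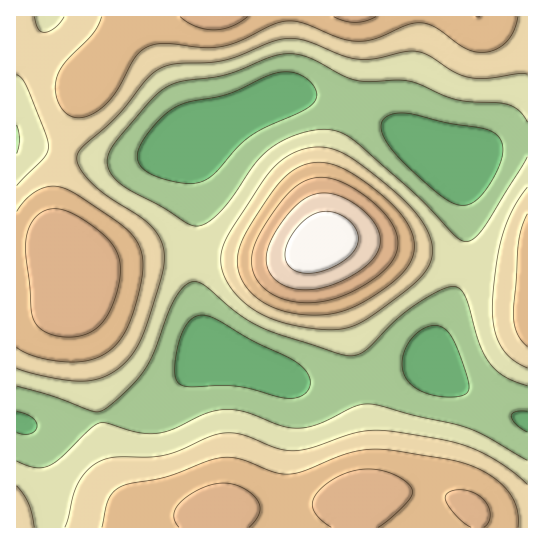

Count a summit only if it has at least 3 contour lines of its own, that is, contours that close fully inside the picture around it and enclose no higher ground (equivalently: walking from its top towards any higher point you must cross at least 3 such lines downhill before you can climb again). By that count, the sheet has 1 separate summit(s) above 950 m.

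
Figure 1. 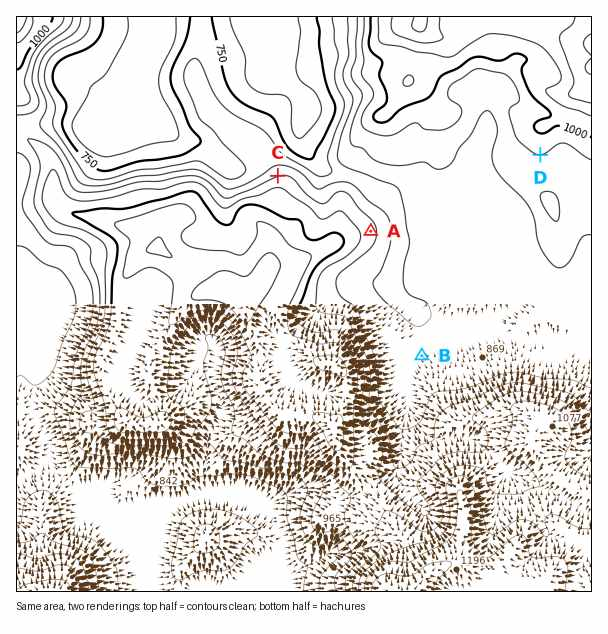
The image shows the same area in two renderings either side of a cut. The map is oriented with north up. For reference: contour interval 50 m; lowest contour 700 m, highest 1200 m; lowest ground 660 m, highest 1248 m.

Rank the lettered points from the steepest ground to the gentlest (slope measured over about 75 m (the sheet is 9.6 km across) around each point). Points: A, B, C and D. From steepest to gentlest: C A D B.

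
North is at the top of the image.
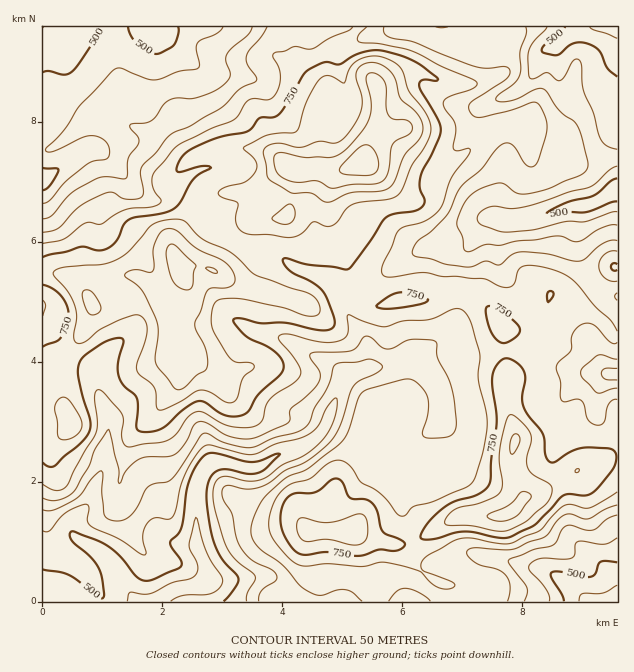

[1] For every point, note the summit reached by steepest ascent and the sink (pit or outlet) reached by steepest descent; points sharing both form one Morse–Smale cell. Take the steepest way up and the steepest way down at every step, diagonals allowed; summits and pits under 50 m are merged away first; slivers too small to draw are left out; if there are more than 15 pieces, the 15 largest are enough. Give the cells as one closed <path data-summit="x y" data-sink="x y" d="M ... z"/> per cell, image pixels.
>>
<path data-summit="179 273" data-sink="155 601" d="M196 212l-16 17-8 12 0 12 10 27-12 15-4 9-2-6-12-11-15-11-13-1-18 5-16 12-2 6 5 9-3 11-9 18-12 15 5 7 20 11 5 27 11 25-8 50-9 18-5 15-16 19 0 9 5 7 18 9 16 14 12 23 14 17 20 0 16-12 27-4 6-4 2-6-1-8-11-21 0-58 8-20 8-7 17 0 12 5 13 1 26-14 27-10 17-15 20-50 5-5 16-4 4-4-1-23-22-30-12-27-6-6-36-14-18-15-9-3-15 0-15-6-11-8-10-12z"/><path data-summit="364 162" data-sink="617 27" d="M617 26l-258 0-23 25-6 13-2 30-6 15 0 9 4 8-4 40 12 6 18-5 12-8 6-15 9-8 10-2 24 24 11 8 13 4 23-12 28-27 20-7 13 0 7 3 3 26 8 8 33 0 15 3 30-6z"/><path data-summit="355 532" data-sink="155 601" d="M328 424l-21 20-27 10-21 13-11 1-19-6-17 0-8 7-8 20 0 58 11 21 1 8-2 6 62-6 7 4 10 9 5 13 120-1 4-16 8-12-8-11-4-12-10-6 12-3-12-37 2-26 3-13 5-8-9 3-15-2-18-15z"/><path data-summit="364 162" data-sink="617 190" d="M521 124l-13 0-20 7-28 27-23 12-4 0-14-8-13-10-17-18-7 0-12 10-6 15-3 3-21 10-7 6-6 20 0 21-5 12 0 7 17 15 7 11 8 22 6 12 7 7 12 1 18-6 30 0 24-8 16 0 4-12-3-31 12-24 5-5 12-2 8 3 10 0 18-3 38-12 13 0 11-3 23-14-1-31-30 6-15-3-33 0-8-8-3-26z"/><path data-summit="364 162" data-sink="149 27" d="M289 26l-171 0-1 86 3 6 11 8 26 11 28 23 29-11 30-1 25 4 20 15 7 3 30 0-4-4 0-15 4-10-4-32 6-16-28-30-8-15z"/><path data-summit="364 162" data-sink="155 601" d="M290 167l-10 3-29 18-43 9-13 14 19 11 10 12 11 8 15 6 15 0 9 3 18 15 27 9 9 5 6 6 12 27 22 30 1 23-4 4-16 4-5 5-17 44 41 20 18 15 20 0 6-5 10-15 18-15 2-8 0-16-6-17-24-24 38-24 18-42-17 0-24 8-30 0-18 6-12-1-7-7-6-12-8-22-7-11-17-15 0-7 5-12 1-29 5-12 9-7-10 1-13-4-23 2z"/><path data-summit="509 513" data-sink="155 601" d="M472 293l-6 2-16 39-38 24 24 24 6 17 0 16-2 8-17 13-17 26-2 9-4 33 13 38 47-26 39 0 10-2 9-7 6-9-12-33 0-12 4-18-9-33 0-38-3-33-21-30z"/><path data-summit="509 513" data-sink="617 375" d="M556 294l-7 3-5 13-15 14-11 5-16-1 5 36 0 38 9 33-4 18 0 12 12 33 20-7 36-23 21-8 7-6 2-7 0-12 4-11-13-5-5-8 1-17 5-12 6-7-17-32 1-13 8-11-23-15z"/><path data-summit="179 273" data-sink="43 178" d="M97 149l-9 0-6 3-33 24-7 2 0 93 25 5 9 6 10 10 2 6 2-6 10-10 16-6 17-1 10 5 9 7 12 11 2 7 4-10 12-15-10-27 0-12 23-30-23-14-8 3-13 0-9-4-12-10-7-12z"/><path data-summit="509 513" data-sink="617 601" d="M617 458l-10 0-27 10-36 23-21 7-5 9-9 7-10 2-39 0-45 24-1 4 6 12 7 6 22 0 14-8 15 0 6 3 18 1 21 8 21 3 9 5 19 13 15 15 30 0z"/><path data-summit="364 162" data-sink="155 601" d="M70 353l-10 8 3 42 6 11-5-4-22 1 0 190 94 1-13-17-12-23-16-14-18-9-5-7 0-9 16-19 5-15 9-18 8-50-11-25-5-27z"/><path data-summit="509 513" data-sink="617 190" d="M580 206l-9 0-32 10-24 5-25-3-10 7-12 24 3 18 0 13-3 12 13 7 22 29 15 1 11-5 15-14 7-16 18 0 22-15-7-12-6-18z"/><path data-summit="364 162" data-sink="43 178" d="M116 118l-16 0-9 2-35 26-13 4-1 27 7-1 33-24 6-3 9 0 26 25 7 12 12 10 9 4 13 0 8-3 24 13 12-13 43-9 37-22-19-14-25-4-30 1-29 11-28-23-26-11z"/><path data-summit="364 162" data-sink="43 27" d="M116 26l-74 1 1 123 13-4 35-26 9-2 20 0-3-6 1-49z"/><path data-summit="364 162" data-sink="617 601" d="M478 554l-15 0-14 8-15 1-11 8 10 9 18 6 3 3 3 13 129-1-14-14-28-18-21-3-15-6-24-3z"/>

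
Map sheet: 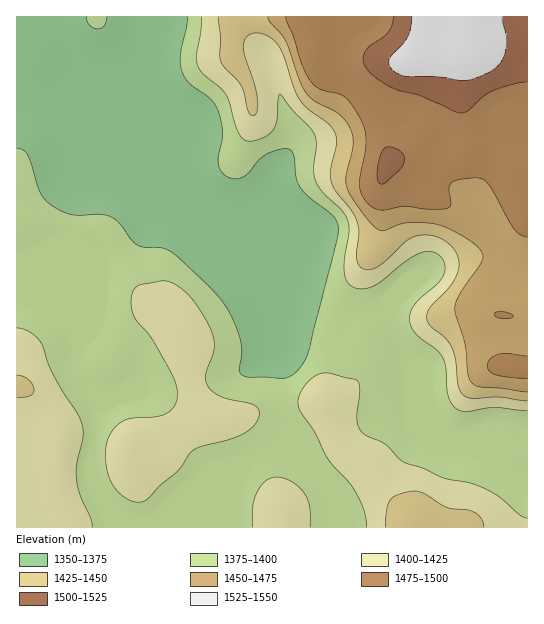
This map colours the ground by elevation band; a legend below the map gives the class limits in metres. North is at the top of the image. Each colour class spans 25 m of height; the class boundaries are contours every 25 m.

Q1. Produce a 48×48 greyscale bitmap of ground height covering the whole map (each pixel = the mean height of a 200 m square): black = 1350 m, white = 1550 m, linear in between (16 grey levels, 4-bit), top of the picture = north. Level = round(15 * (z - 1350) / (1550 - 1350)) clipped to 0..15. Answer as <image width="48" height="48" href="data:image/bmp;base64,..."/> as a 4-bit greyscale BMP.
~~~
<image width="48" height="48" href="data:image/bmp;base64,Qk32BAAAAAAAAHYAAAAoAAAAMAAAADAAAAABAAQAAAAAAIAEAAATCwAAEwsAABAAAAAAAAAAAAAAABEREQAiIiIAMzMzAERERABVVVUAZmZmAHd3dwCIiIgAmZmZAKqqqgC7u7sAzMzMAN3d3QDu7u4A////AFVVVUMzMzMzMzMzRVVEMzNEV3d2ZmZVRFVVVEMzMzMzMzMzRVVEMzNEVndmZmVVRFVVVEMzREMzMzMzRVVEMzNFVmZmVVVUM1VVVDM0REQzMzMzREREMzRFVWZVVERDMlVVVDM0VURDMzMzNERDM0RVVVVUREMzIlVVVDNFVVREMzMzMzMzNERVVERDMzMiIlVVVDNFVVREQzMzMzMzNEVVRDMzIiIiIlVVVDNFVVREREMzMzMzREREQzIiIiIiIlVVVUNFVVREREREMzMzREREMyIiIiIiIlVVVTM0RUREREREQzM0RURDMyIiIiIiIlVVVDIjNERERERERDNEVVRDMyIiMzMzM1VVRDIiIzNERERERDNFVVRDMyIiNFRERWZVQyIiIiM0REQzMzNFVURDMyIjRWZmd2ZUMyIiIiM0RDMyIiI0VEREMyIjRniImVVUMiMzIjNERDMiIiIjREREMyIjRomaqlVDMiMzMzNEREMiEREiMzREMyIjRomaqlRDIiMzMzREREMiERESMzNDMyI0VomZmURDIiIzM0RFVEMiERESIzMzMzNFZ4mZmUQzIiIjNERFVEMhERESIzMzMzRWZ4mZmTMiIiIjNERFRDIhERERIzMzMzRmeImZmSIiIiIjRERERDIhERERIzMzMzRWeImZmSIiIiIjREREQyIRERERIzMzMzNGeImZmSIiIiIjNEREMiERERERIjREMzM0Z4iYiCIiIiIjM0RDIhEREREREjRVQzMzVniIiCIiIiIjMzMyIREREREREjVmVDMzRniIiCIiIiIjMiIiEREREREREjVnZUQ0VneIiCIiIiIjIiIRERERERERETVndlVFVniIiTMiIiIyIRERERERERERESRnd2Zmd4iImTMyIiIiERERERERERERESRoiHd4iIiJmjMiIiIhEREREREREREREjV5mZmZmZiJqzMiERERERERERERERERI1eaqqqqmZiaqzIhEREREREREREREREiNWiruqqqmZmauzIREREREREREREhEREjRniru6qqmZmquyIRERERERERERIiIREjRniru7qqqqqquyIRERERERERESIzIRIjRXibvLuqqqqquyIRERERERERERIzMiIjRWeau7uqqrqqqhERERERERERERI0QzIzRWeau7qqq7qqqhERERERERERERJFVDM0Vniaqqqqu7qqqhERERERERERERJFVUNFZnmqqqq7u7uqqhERERERERERESNFZURWeImqqqq7vLuqqhEREREREREREiNWZURomZqqq7u8zMu7qxERERERERERIzRWZUV5qqqrvMzM3dzLuxERERERERESNEVmVEWKqqq7zd3d3d3czBERERERERESNFZmVEaauqq83e7u7u7tzBERERERERESNFZmVFebuqq83e7u7u7t3BERERERERESNFZmVWiruqq7zN7u7u7t3RERESIhERERNFZmZnmruqqqvN3u7u7t3RERESIhERERJFZmd4m7uqqqu93u7u7t3Q=="/>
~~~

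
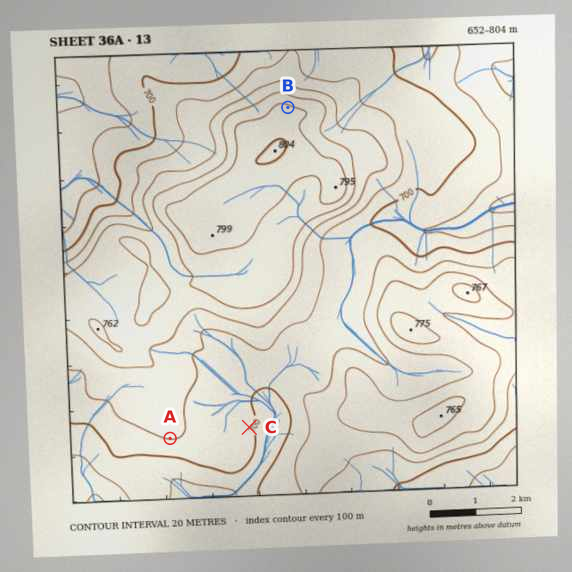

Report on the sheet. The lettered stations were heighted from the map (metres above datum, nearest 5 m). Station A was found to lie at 720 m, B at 785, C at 700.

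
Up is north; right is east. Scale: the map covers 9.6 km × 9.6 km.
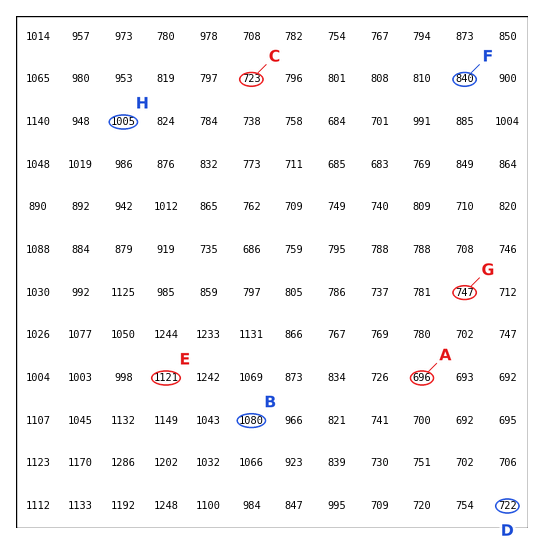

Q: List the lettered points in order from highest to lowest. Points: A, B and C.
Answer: B C A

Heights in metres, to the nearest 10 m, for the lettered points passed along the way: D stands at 720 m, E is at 1120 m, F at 840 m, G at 750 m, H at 1010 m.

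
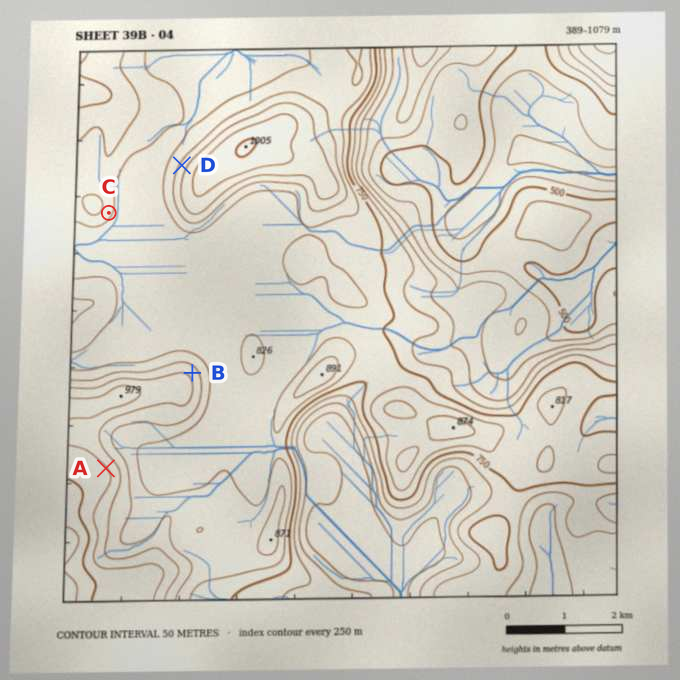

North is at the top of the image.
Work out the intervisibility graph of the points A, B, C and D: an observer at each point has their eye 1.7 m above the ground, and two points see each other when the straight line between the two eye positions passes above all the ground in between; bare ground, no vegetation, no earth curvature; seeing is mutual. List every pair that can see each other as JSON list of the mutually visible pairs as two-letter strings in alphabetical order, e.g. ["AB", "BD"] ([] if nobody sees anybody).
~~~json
["BC", "CD"]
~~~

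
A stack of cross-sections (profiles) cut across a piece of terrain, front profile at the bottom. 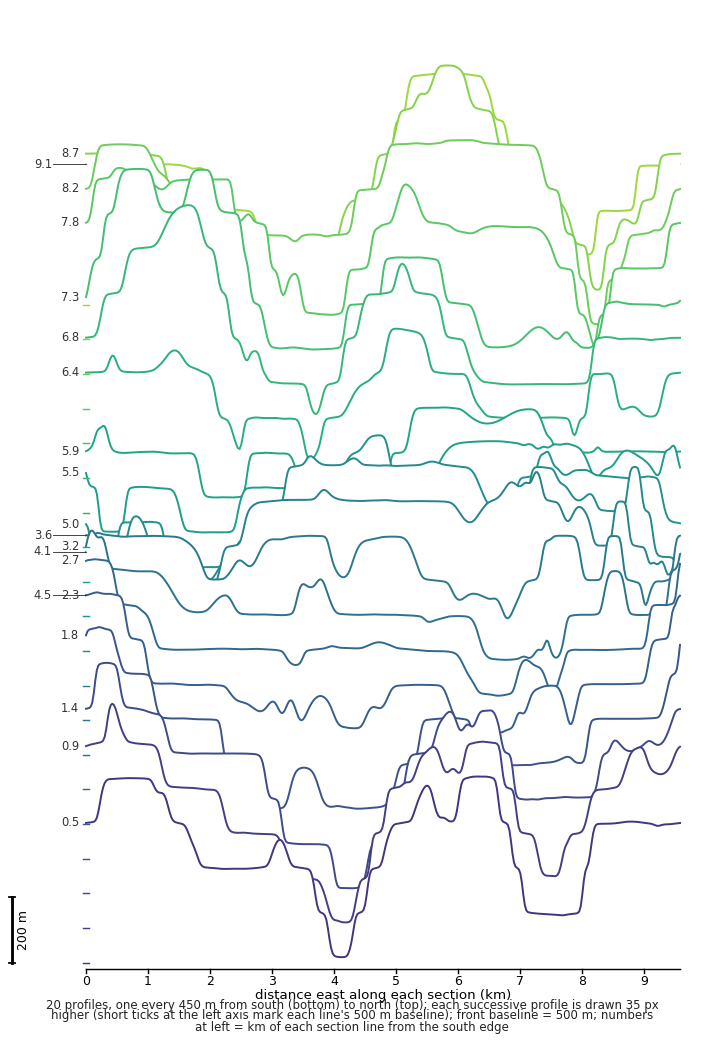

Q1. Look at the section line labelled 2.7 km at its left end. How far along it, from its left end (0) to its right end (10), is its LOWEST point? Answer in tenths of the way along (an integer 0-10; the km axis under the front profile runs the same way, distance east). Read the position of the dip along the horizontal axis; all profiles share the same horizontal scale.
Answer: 7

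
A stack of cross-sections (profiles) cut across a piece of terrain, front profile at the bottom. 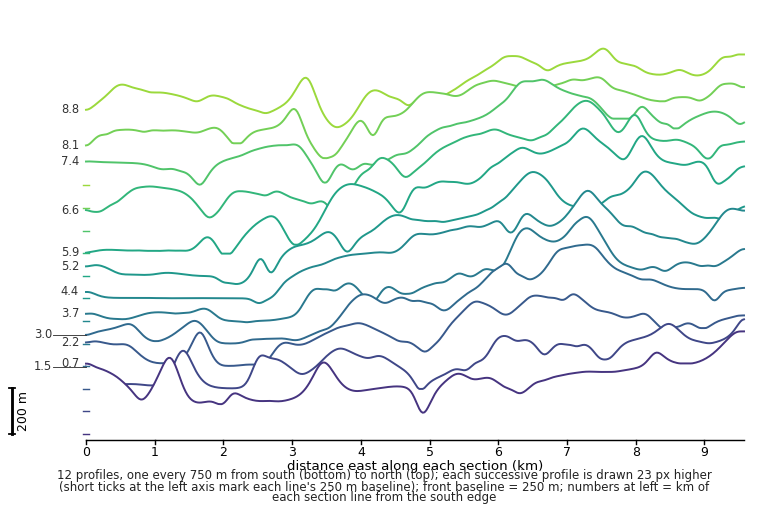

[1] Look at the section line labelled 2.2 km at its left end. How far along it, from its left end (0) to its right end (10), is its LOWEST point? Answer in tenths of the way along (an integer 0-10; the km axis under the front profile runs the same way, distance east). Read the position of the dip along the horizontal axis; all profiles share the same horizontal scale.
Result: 2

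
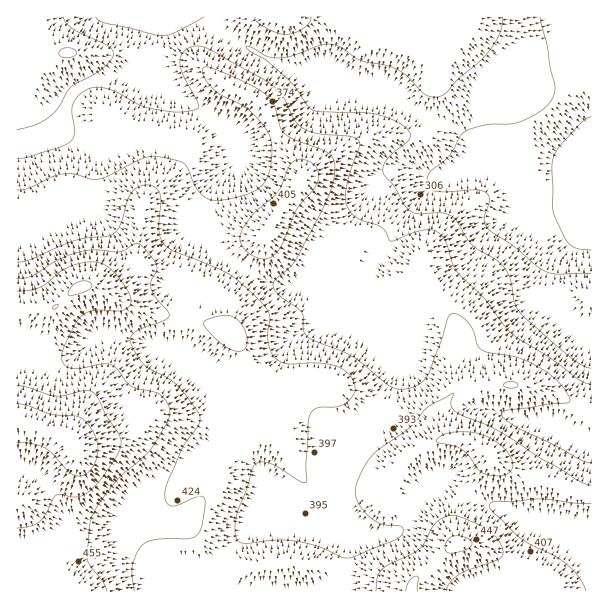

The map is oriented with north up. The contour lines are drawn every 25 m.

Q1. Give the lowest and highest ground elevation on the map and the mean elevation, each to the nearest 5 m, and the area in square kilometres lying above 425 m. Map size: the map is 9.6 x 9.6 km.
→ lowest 275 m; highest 515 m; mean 380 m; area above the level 16.2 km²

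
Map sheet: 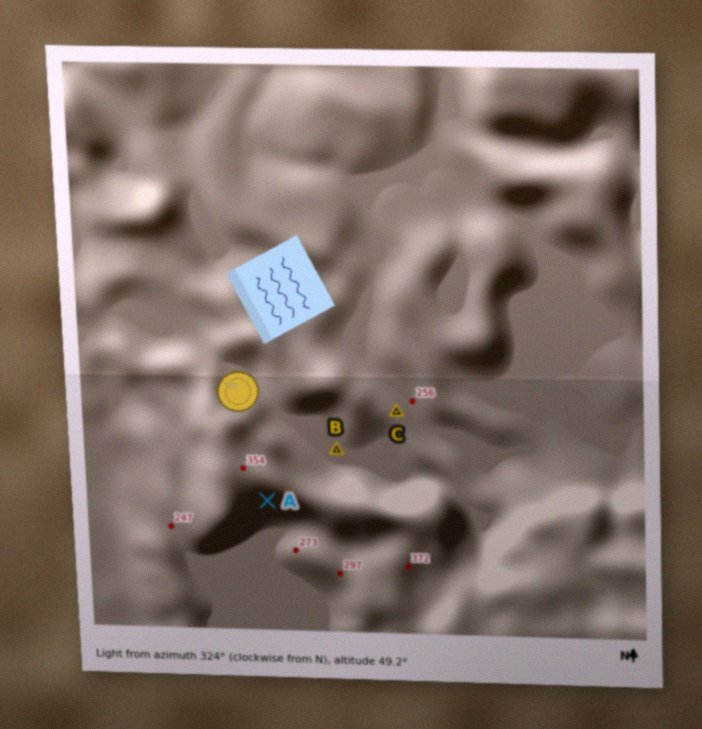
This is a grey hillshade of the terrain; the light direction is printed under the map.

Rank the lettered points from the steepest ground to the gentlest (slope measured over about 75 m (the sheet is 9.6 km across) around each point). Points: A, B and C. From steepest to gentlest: A C B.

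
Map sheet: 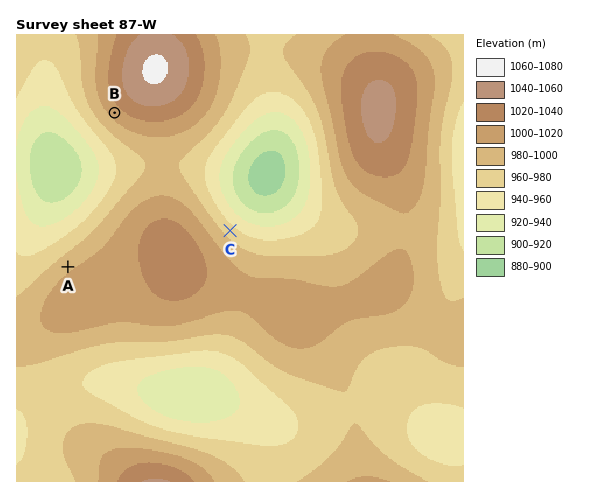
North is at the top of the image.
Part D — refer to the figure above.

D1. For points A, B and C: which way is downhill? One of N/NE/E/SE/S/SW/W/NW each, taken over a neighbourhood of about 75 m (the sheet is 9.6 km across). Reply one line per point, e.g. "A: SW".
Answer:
A: NW
B: SW
C: NE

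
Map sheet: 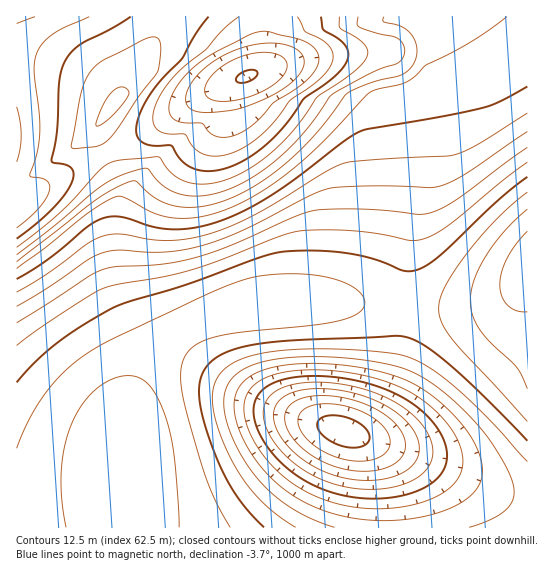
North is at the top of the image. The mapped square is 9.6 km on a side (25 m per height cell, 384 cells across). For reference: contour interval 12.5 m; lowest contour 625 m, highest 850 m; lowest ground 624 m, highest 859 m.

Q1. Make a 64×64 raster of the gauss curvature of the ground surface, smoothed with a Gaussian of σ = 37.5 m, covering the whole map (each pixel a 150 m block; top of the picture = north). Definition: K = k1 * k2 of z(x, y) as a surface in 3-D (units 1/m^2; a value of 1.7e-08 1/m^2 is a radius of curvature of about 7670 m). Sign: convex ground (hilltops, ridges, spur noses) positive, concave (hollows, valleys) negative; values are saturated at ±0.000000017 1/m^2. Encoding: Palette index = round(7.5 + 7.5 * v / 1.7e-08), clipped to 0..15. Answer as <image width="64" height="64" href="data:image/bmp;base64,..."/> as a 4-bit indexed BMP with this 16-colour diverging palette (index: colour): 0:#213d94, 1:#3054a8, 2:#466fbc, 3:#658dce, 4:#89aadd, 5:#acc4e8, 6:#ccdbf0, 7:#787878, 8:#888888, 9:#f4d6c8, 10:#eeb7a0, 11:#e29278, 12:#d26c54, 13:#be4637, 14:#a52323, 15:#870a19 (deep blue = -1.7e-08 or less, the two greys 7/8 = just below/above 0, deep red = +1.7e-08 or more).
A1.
<image width="64" height="64" href="data:image/bmp;base64,Qk12CAAAAAAAAHYAAAAoAAAAQAAAAEAAAAABAAQAAAAAAAAIAAATCwAAEwsAABAAAAAAAAAAlD0hAKhUMAC8b0YAzo1lAN2qiQDoxKwA8NvMAHh4eACIiIgAyNb0AKC37gB4kuIAVGzSADdGvgAjI6UAGQqHAIiIiId3d3d3d3d3d3d3d3d3d3d3d3d3d3d3d3d3d3d3iIiIh3d3d3d3d3d3d3d3d3d3d3d3d3d3d3d3d3d3d3eIiIiHd3d3d3d3d3d3d3d3d3d3d3d3d3d3d3d3d3d3d4iIiIh3d3d3d3d3d3d3d3d3d3d3d3d3d3d3d3d3d3d3iIiIiIiIiId3d3d3d3d3d3d3d3d3d3d3d3d3d3d3d3eIiIiIiIiIiHd3d3d3d3d3d3d3d3d3d3d3d3d3d3d3d4iIiIiIiIiIiHd3d3d3d3d3d3d4iIiIiHd3d3d3d3d3iIiIiIiIiIiIh3d3d3d3d3d3eIiIiZiIiHd3d3d3d3eIiIiIiIiIiIiId3d3d3d3d3iIiZmZmZiId3d3d3d3d4iIiIiIiIiIiIiHd3d3d3d4iJmZqqqqmYiHd3d3d3d3iIiIiIiIiIiIiId3d3d3d4iZmqqquqqZiId3d3d3d3eIiIiIiIiIiIiIiHd3d3eIiZqqqqu7qpmIh3d3d3d3d4iIiIiIiIiIiIiHd3d3d4iZq7u7u7uqmYh3d3d3d3d3iIiIiIiIiIiIiId3d3d4iZq7vMu7uqmYiHd3d3d3d3eIiIiIiIiIiIiId3d3d3iJmru8u7uqmYh3d3d3d3d3d4iIiIiIiIiIiId3d3d3eImaq7u6qpmIh3d3d3d3d3d3iIiIiIiIiIiId3d3d3d3iJmqqqmZiId3d3d3d3d3d3eIiIiIiIiIiId3d3dmZnd4iJmZmIiHd3d3d3d3d3d3d4iIiIiIiIiId3d3dmZmZ3d4iIiId3d3d3d3d3d3d3d3iIiIiIiIiId3d3d2ZmZmd3d3d3d3d3d3d3d3d3d3d3eIiIiIiIiId3d3d3ZmZmZnd3d3d3d3d3d3d3d3d3d3d4iIiIiIiId3d3d3d2ZmZ3d3d3d3d3d3d3d3d3eIh3d3iIiIiIiIh3d3d3d3d3d3d3d3d3d3d3d3d3d3d4iId3eIiIiIiIh3d3d3d3d3d3d3d3d3d3d3d3d3d3d4iIh3d3iIiIiIiHd3d3d3d3d3d3d3d3d3d3d3d3d3d3iIiHd3d3iIiIiIiIh3d3d3d3d3iIiIiIiId3d3d3d3d4iIh3d3d4iIiIiIiId3d3d3iIiIiIiIiIiIiHd3d3d3iIiId3d3d4iIiIiId3d3eIiIiIiIiIiIiIiId3d3d3d4iIiId3d3eIiIiHd3d3d4iIiIiIiIiIiIiIh3d3d3d3iIiIh3d3d3iIiHd3d3d3eIiIiIiIiIiIiIiHd3d3d3d4iIiHd3d3eIiHd3d3d3d3iIiIiIiIiIiIiIh3d3d3d3iIiIh3d3d4iIh3d3d3d3d4iIiIiIiIiIiIiHd3d3d3eIiIind3d3iIiHd3d3d3d3eIiIiIiIiIiIiId3d3d3d4iIiId3d3eIiId3d3d3d3d3iIiIiIiIiIiIh3d3d3d3iIiIeHd3d3iIh3d3d3d3d3d3iIiIiIiIiIiHd3d3d3d4iIiIdmd3d3d3d3d3d3d3d3d3iIiIiIiIh3d3d3d3d3iIiIiIdnd3d3d3d3d3d3d3d3d3iIiIh3d3d3d3d3d3eIiImYiHeId3d3d3d3d3d3d3d3d3d3d3d3d3d3d3d3d4iIiZmIiIyXd3d3d3iIiId3d3d3d3d3d3d3d3d3d3d3iIiJmYiIeMuHd3d3iIiIiId3d3d3d3d3d3d3eId3d3d4iIqZmIh1ash3d3eIiIiIiHd3d3d3d3d3d3d4iHd3d3iIipmYiHVWi5d3eIiIiIiIh3d3d3d3d3d3d3iIh3d3d4iGmZiIdVVnuXd4iIiIiIiId3d3d3d3d3d3d4iIh3d3iIRYiId2VVZql3iIiIiIiIiHd3d3d3d3d3d3iIiId3d4iGV4d3ZVVWaoeIiIiIiIiId3d3d3d3d3d3d4iIh3d3eIh2d3dlVVVmh4iIiIiIiIiHd3d3d3d3d3d3iIiId3d3iIh4hmVVVVZ3eIiIiIiIiIh3d3d3d3d3d3d4iIiHd3eIiIiaZVVVVnd3iIiIiIiIiHd3d3d3d3d3d3iIiId3d4iId4mnVVVWd3d3iIiIiIiIh3d3d3d3d3d3d4iIiHd3iIh3d5x1VVZ3d3d4iIiIiIiHd3d3d3d3d3d3eIiId3eIh3d3eddVZnd3d3VoiIiIiIh3d3d3d3d3d3d3iIiHd4h3d3d3roZnd4iHd1NGiIiIiHd3d3d3d3d3d3eIiIh3h3d3d3eK6Gd4iIiIiFIRNWd4d3d3d3d3d3d3d3iIiHd3d3d3d3iuh4iIiImZqpdUM0Z4mZmIh3d3d3d3d4iIh3d3d3d3iIqXiIiJmZqru7qpiHiazv/8h3d3d3d3eIiId3d3d3iIiIdoiImZqqu7u6qZh3ZmZ4mDBHd3d3d3iIh3d3d3iIiId3Z4mZqqu7u7uqmIdmVVRHywN3d3d3d4iHd3d3eIiId3d2Z5mqq7u7u6qZh3ZVVEbvwHd3d3d3d4d3d3eIiId3d3d1V5qru7u7qpmHdmVURu/wV3d3d3d3d3d3d4iIh3d3d3d1RXmru7uqqYh2ZVRG//BHd3d3d3d3d3d3iIh3d3d3d3d2MiNXmqqpiHZlVUf/8Gd3d3d3d3d3d3iId3d3d3d3d3d3ZTEAE0Z3d2ZVSO9Ad3d3d3d3d3d3eId3d3d3d3d3d3eIiHdmVVZ5q8uYcAd3d3d3d3d3d3d3d3d3d3d3d3d3d3iIiIiId3eIq9pld4iIiHd3d3"/>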